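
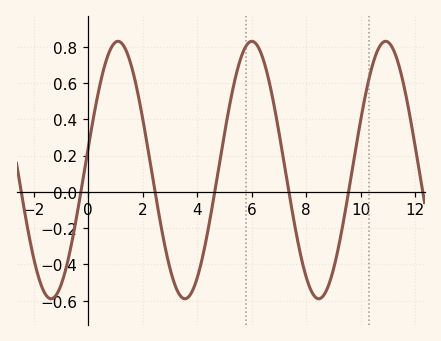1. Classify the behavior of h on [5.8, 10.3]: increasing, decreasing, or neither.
neither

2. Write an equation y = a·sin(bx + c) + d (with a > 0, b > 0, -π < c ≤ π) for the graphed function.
y = 0.71sin(1.28x + 0.17) + 0.12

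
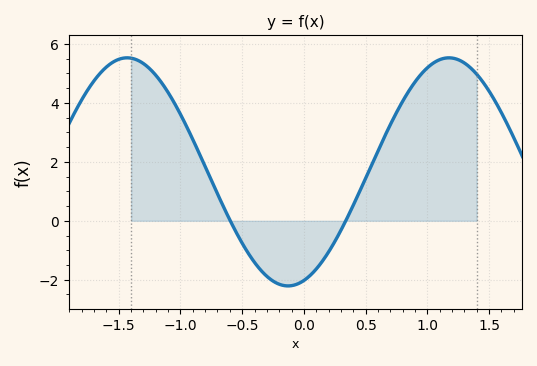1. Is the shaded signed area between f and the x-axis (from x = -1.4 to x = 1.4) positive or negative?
positive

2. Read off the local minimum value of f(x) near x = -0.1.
-2.2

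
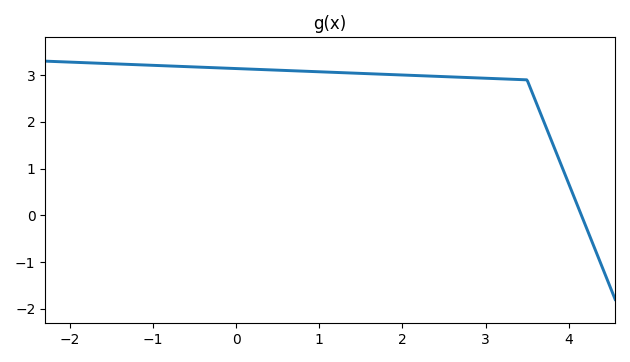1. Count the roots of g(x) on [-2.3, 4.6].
1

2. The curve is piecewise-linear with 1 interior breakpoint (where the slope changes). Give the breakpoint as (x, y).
(3.5, 2.9)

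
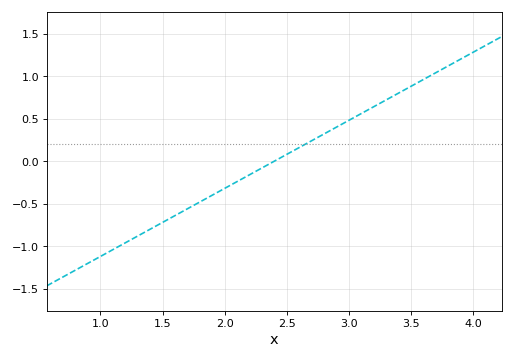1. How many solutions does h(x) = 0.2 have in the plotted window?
1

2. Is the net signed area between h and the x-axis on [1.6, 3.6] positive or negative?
positive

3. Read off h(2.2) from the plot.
-0.16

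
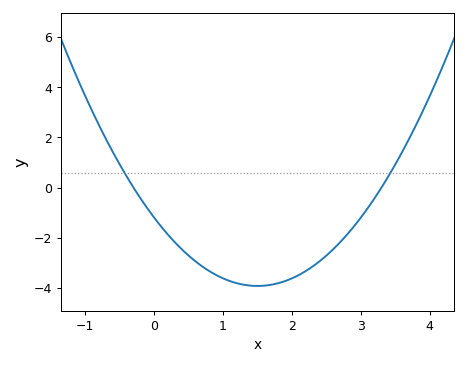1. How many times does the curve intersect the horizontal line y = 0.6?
2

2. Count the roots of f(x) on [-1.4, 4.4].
2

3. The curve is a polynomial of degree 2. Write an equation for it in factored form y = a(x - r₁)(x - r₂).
y = 1.21(x + 0.3)(x - 3.3)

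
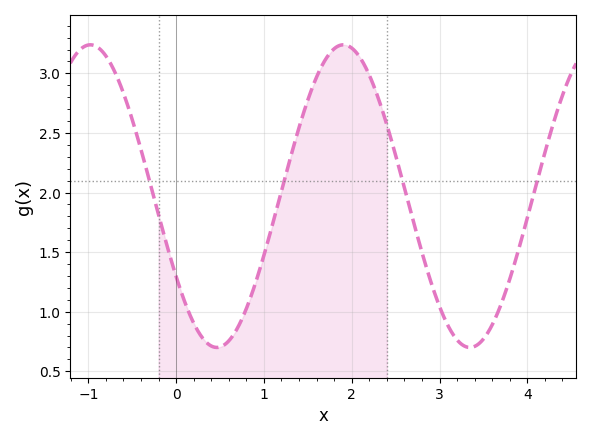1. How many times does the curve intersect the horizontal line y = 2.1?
4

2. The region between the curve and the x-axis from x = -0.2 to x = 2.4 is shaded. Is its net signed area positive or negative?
positive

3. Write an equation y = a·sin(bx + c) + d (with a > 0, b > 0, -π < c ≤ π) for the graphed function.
y = 1.27sin(2.2x - 2.6) + 1.97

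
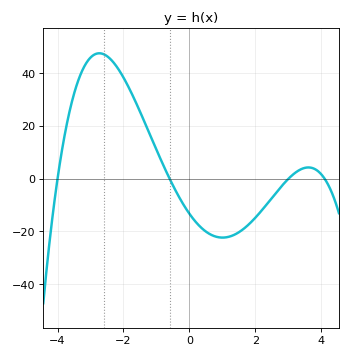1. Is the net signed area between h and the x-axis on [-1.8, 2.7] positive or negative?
negative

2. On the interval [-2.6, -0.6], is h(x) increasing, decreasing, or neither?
decreasing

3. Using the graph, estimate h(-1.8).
33.6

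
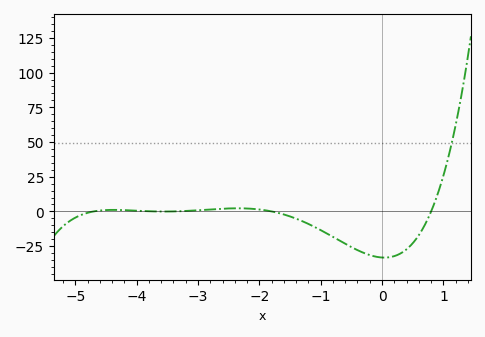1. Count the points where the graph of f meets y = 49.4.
1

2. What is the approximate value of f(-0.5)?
-26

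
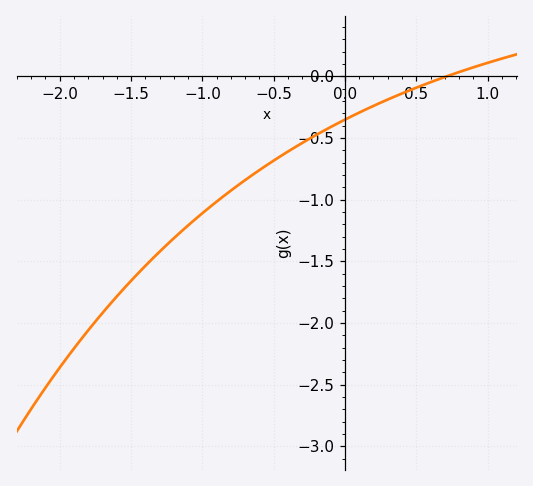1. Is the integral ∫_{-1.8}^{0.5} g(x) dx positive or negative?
negative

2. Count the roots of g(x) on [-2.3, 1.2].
1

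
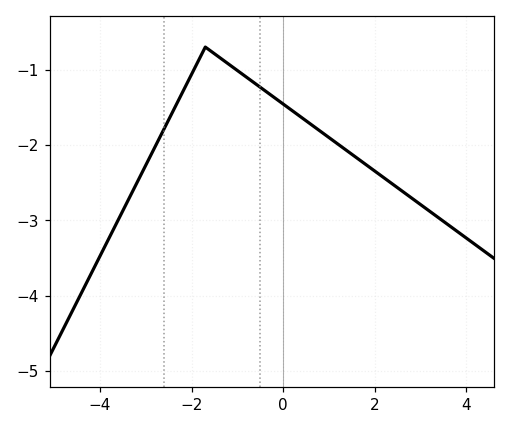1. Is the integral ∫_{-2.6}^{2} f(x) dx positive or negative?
negative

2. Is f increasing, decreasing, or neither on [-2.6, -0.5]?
neither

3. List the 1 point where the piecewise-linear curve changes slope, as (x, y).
(-1.7, -0.7)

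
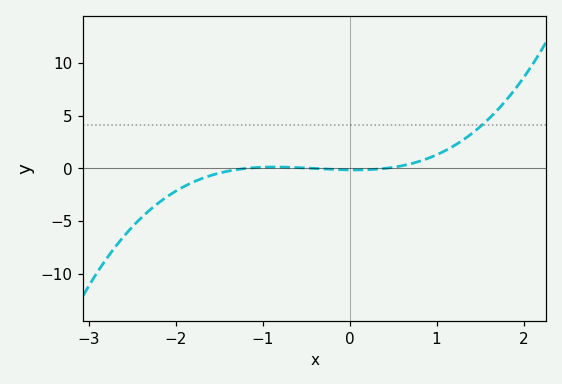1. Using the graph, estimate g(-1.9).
-1.5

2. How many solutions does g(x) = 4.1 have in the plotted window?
1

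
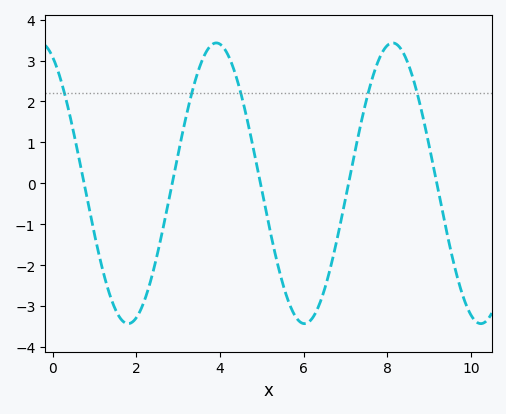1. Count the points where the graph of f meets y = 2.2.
5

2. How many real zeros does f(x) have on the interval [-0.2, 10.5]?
5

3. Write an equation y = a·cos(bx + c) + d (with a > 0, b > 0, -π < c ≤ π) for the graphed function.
y = 3.43cos(1.5x + 0.45) + 0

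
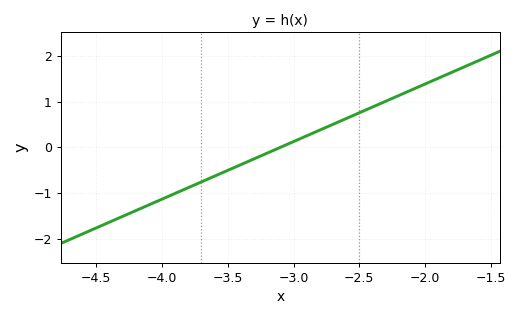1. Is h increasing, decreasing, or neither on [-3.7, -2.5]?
increasing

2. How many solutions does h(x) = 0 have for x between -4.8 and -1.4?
1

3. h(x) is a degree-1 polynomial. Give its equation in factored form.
y = 1.26(x + 3.1)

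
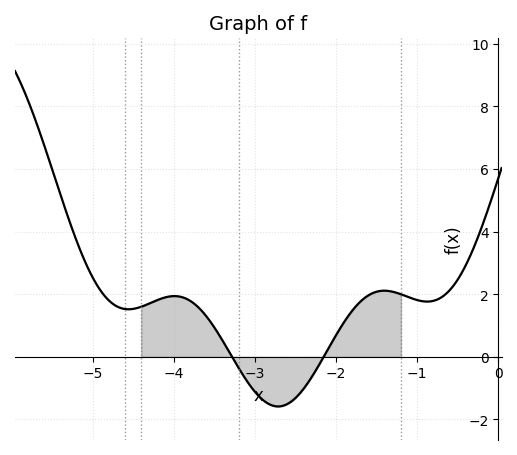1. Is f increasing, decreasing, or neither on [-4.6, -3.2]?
neither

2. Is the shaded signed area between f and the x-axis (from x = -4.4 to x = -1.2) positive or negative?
positive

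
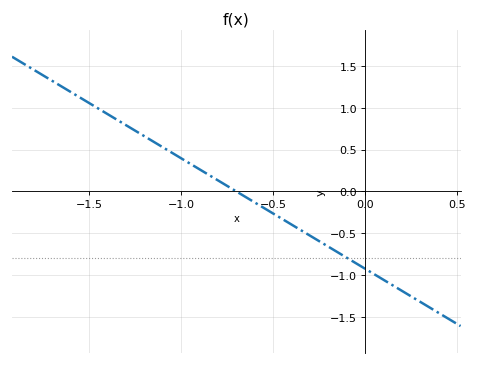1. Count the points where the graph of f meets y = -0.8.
1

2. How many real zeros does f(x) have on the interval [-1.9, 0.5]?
1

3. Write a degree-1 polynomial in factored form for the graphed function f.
y = -1.32(x + 0.7)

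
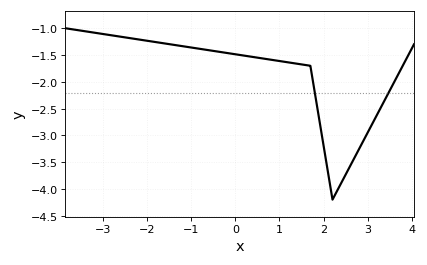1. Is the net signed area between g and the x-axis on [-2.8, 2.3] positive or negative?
negative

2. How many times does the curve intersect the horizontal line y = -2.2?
2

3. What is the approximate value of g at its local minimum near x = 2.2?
-4.2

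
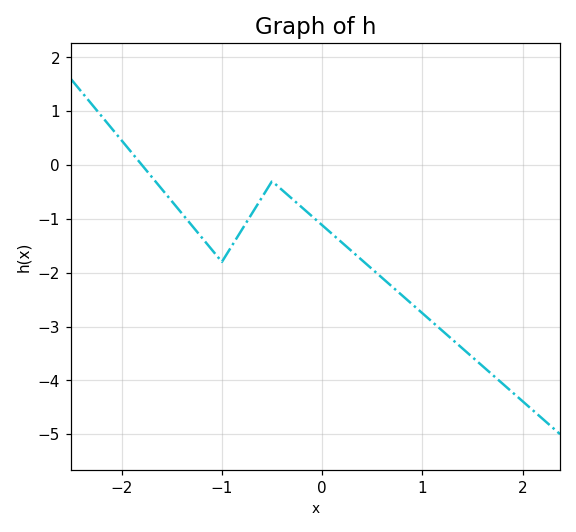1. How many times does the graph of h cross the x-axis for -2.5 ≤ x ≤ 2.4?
1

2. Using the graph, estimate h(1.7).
-3.9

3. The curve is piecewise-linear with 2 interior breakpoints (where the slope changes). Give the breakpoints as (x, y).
(-1, -1.8); (-0.5, -0.3)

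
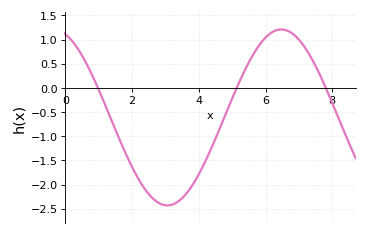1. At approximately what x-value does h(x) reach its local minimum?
3.06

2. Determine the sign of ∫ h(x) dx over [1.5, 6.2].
negative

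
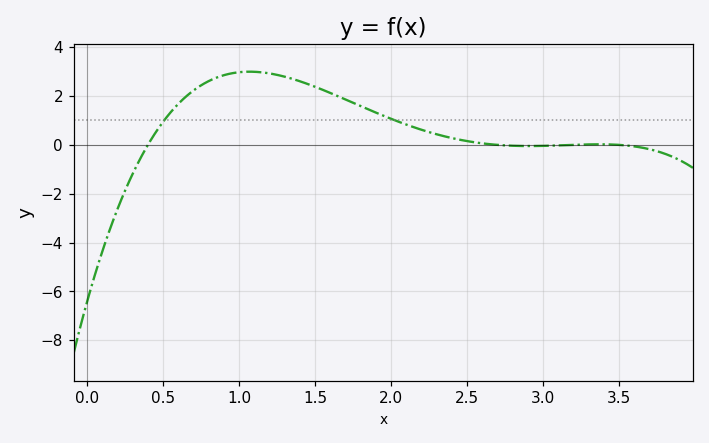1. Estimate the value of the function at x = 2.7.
0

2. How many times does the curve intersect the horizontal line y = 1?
2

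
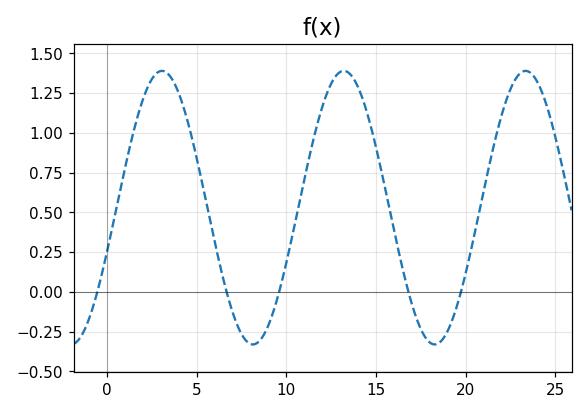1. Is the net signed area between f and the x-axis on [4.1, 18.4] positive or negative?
positive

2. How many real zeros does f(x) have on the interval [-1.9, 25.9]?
5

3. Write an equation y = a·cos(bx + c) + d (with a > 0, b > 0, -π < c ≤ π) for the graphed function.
y = 0.86cos(0.62x - 1.9) + 0.53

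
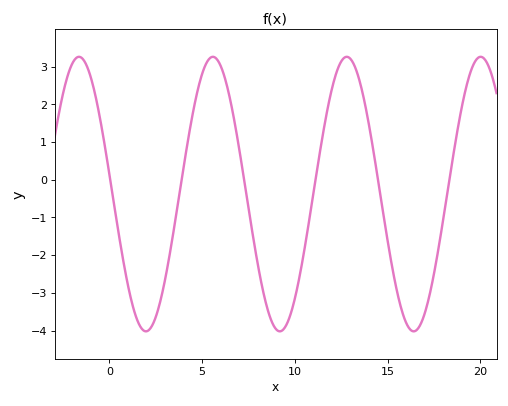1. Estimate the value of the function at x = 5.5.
3.25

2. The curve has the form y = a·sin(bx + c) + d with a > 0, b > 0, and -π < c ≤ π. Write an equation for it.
y = 3.64sin(0.87x + 3) - 0.38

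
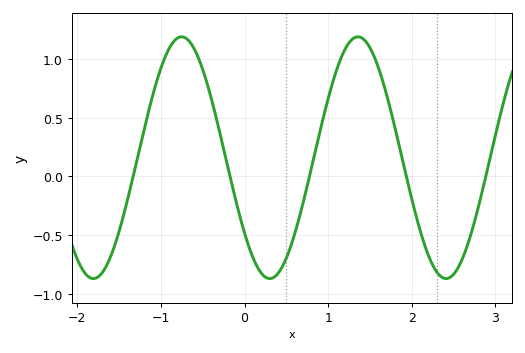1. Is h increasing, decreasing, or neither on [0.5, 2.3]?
neither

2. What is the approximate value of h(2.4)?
-0.85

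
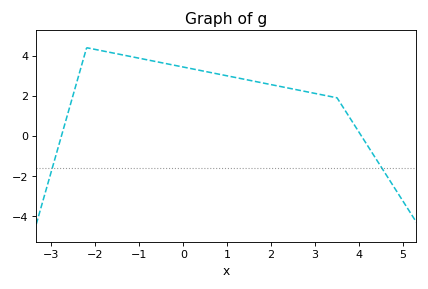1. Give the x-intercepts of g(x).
-2.8, 4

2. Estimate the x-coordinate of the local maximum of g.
-2.2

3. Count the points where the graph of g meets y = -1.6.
2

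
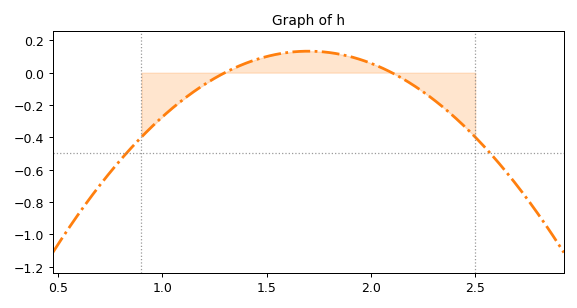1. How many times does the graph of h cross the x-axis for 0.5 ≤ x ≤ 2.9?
2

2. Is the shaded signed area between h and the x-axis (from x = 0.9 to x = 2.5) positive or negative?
negative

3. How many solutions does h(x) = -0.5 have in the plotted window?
2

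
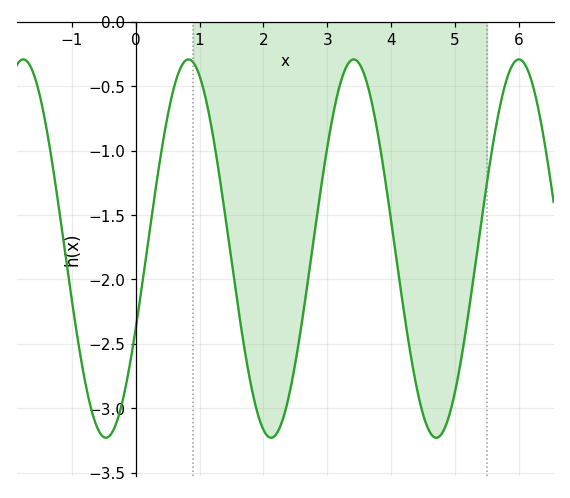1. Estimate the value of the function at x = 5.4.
-1.6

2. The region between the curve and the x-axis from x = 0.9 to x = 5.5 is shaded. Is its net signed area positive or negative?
negative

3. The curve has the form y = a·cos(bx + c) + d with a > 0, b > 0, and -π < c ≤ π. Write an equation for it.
y = 1.47cos(2.4x - 2) - 1.76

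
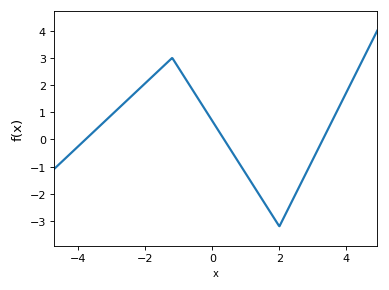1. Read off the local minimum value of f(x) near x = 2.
-3.2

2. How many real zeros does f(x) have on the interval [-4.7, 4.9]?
3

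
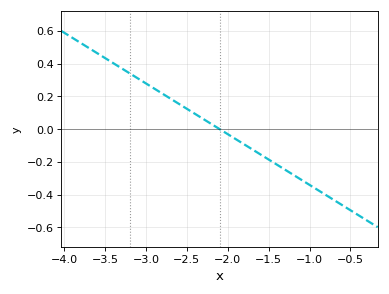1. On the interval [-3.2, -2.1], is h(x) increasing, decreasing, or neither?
decreasing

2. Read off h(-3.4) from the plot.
0.4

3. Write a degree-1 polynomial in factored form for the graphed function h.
y = -0.31(x + 2.1)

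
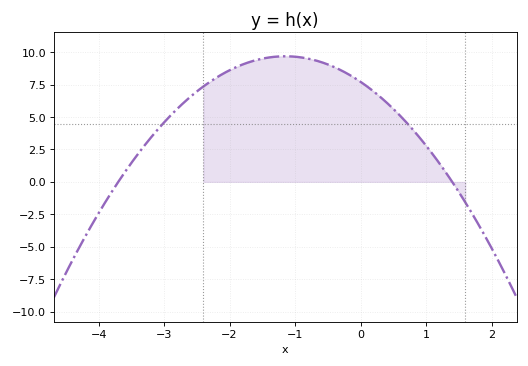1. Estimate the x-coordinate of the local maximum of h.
-1.15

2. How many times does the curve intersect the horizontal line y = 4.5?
2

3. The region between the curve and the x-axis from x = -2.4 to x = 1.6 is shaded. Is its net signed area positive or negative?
positive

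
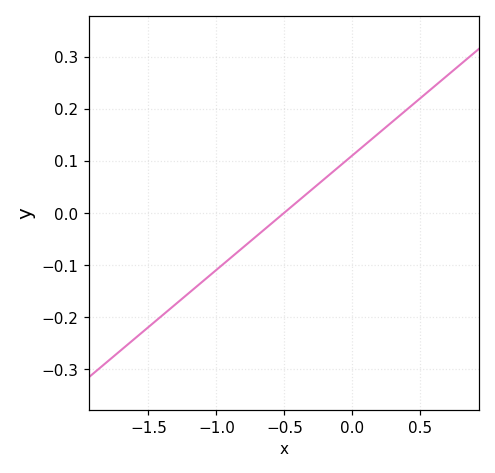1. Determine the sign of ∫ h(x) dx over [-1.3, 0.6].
positive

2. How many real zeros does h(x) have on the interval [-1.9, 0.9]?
1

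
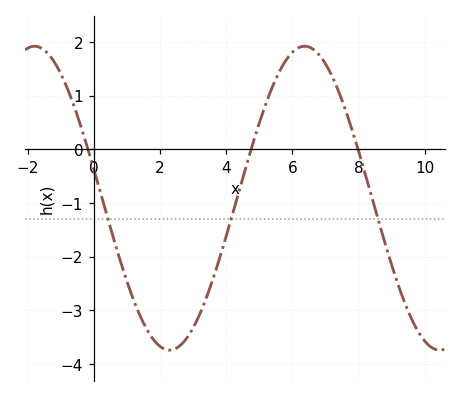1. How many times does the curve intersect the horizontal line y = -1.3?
3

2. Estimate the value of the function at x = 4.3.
-1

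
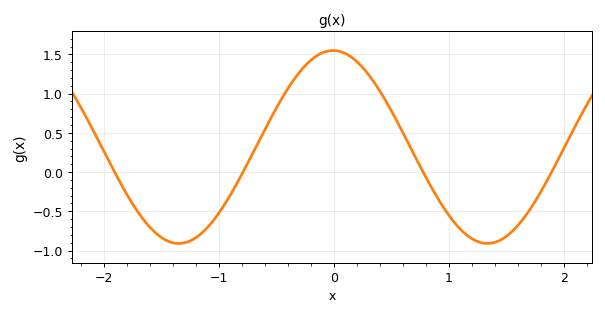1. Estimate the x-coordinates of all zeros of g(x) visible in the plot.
-1.9, -0.8, 0.8, 1.9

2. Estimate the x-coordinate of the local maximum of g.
0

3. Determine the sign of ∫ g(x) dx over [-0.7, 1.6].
positive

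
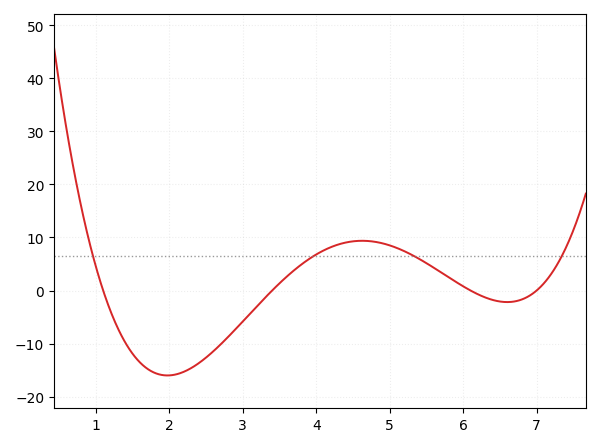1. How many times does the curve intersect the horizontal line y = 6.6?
4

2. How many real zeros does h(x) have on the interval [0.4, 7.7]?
4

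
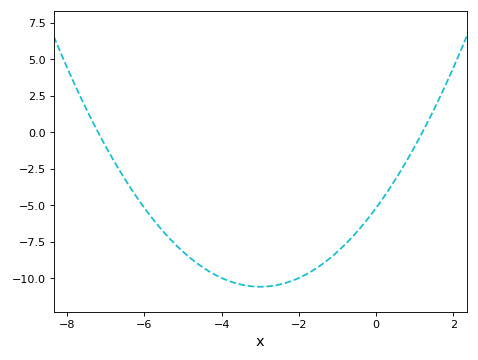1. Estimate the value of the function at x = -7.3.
0.51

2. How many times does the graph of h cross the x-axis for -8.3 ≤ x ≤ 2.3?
2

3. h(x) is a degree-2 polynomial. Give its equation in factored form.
y = 0.6(x + 7.2)(x - 1.2)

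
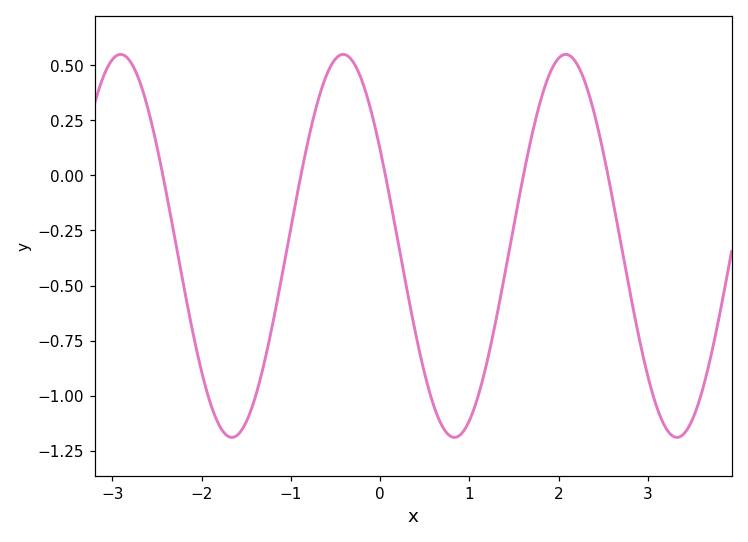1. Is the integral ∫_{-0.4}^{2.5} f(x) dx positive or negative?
negative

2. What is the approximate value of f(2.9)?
-0.733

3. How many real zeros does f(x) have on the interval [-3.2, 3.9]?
5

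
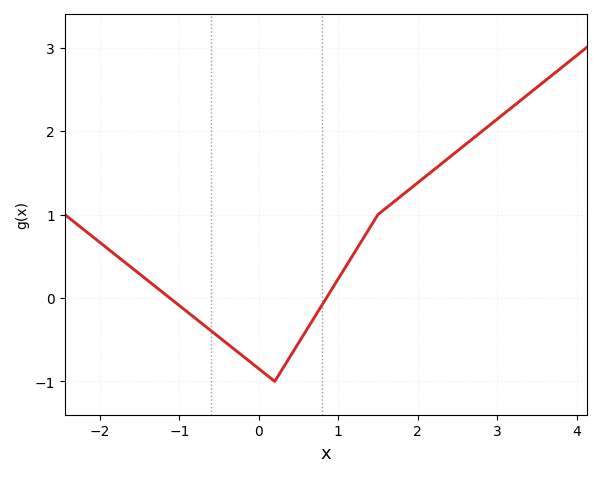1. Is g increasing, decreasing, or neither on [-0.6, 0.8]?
neither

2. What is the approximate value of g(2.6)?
1.8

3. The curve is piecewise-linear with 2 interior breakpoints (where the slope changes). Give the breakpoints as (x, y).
(0.2, -1); (1.5, 1)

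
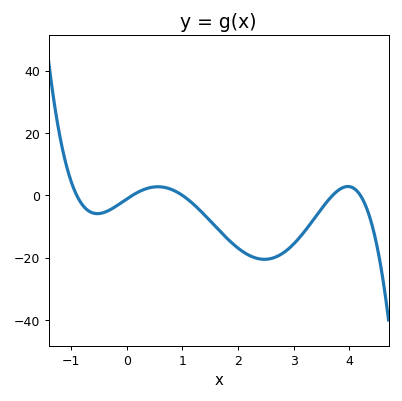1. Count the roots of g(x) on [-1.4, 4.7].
5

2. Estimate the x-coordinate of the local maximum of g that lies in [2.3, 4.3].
3.98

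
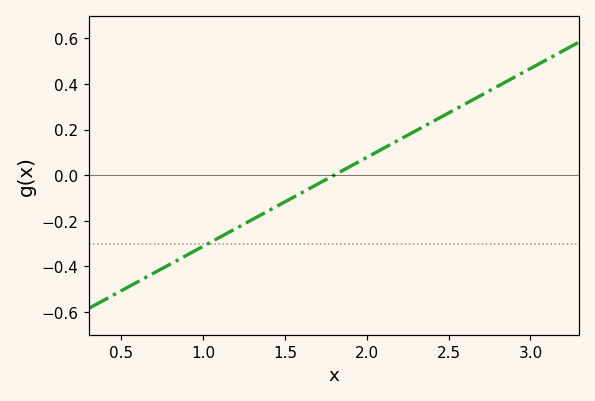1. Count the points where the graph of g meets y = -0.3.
1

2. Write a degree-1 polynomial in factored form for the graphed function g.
y = 0.39(x - 1.8)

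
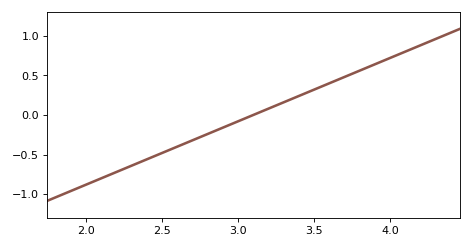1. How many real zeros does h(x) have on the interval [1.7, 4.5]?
1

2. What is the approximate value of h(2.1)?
-0.8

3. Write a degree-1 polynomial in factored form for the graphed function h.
y = 0.8(x - 3.1)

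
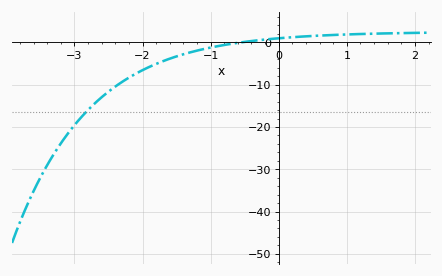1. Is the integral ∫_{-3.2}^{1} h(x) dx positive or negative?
negative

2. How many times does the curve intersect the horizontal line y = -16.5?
1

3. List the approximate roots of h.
-0.6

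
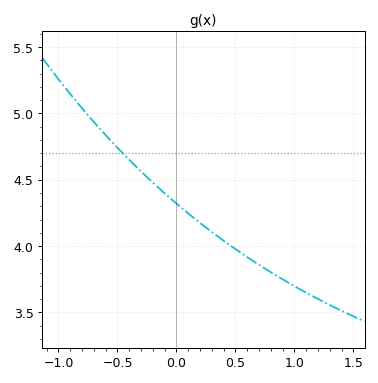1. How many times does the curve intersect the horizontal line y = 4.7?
1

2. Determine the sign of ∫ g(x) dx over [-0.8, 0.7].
positive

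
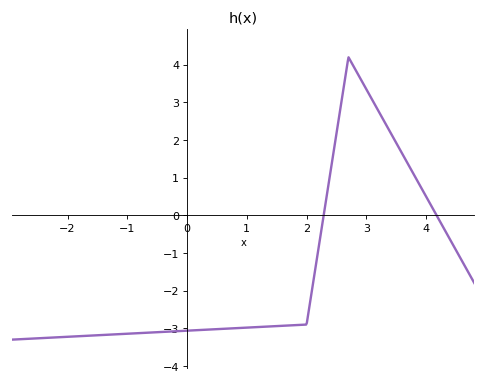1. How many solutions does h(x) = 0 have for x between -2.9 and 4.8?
2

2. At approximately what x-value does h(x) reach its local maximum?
2.8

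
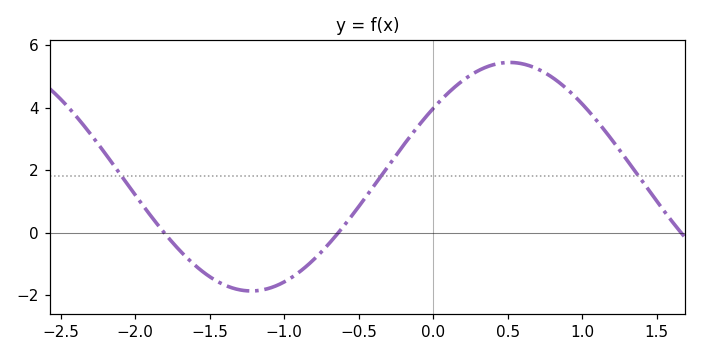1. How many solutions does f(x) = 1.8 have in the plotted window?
3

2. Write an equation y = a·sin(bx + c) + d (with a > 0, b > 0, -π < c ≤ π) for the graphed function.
y = 3.65sin(1.8x + 0.64) + 1.79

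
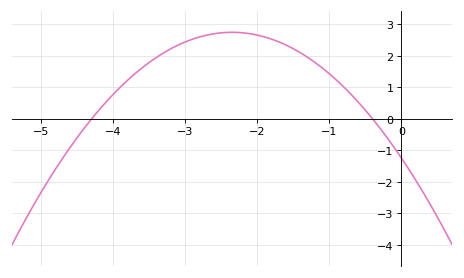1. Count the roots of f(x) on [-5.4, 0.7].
2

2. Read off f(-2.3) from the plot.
2.74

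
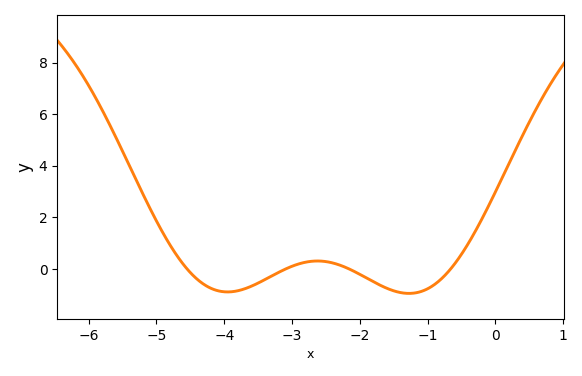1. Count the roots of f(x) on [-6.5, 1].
4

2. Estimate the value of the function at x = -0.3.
1.45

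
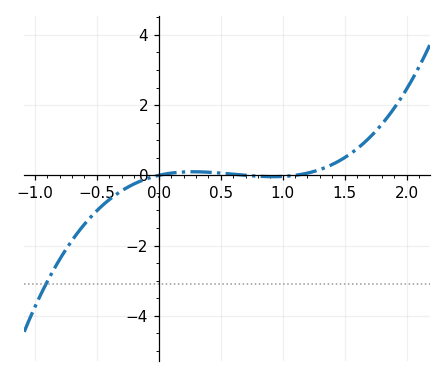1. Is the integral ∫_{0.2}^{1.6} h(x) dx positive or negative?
positive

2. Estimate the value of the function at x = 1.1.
0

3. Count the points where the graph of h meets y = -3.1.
1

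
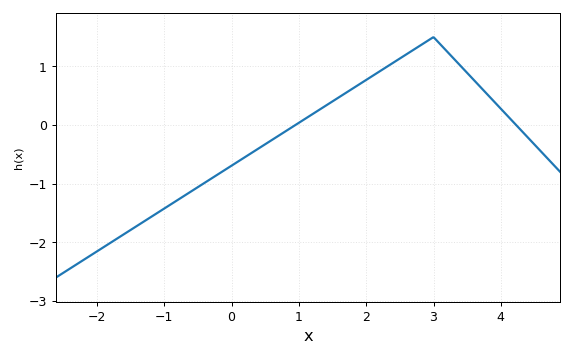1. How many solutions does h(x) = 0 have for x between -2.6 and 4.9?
2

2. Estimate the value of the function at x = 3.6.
0.8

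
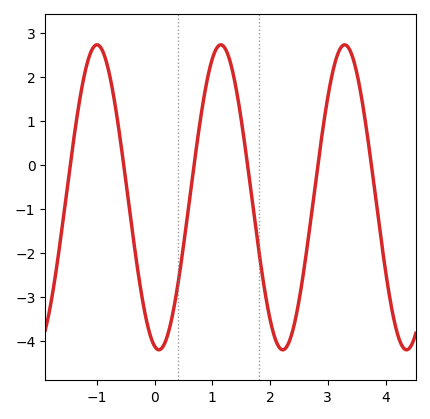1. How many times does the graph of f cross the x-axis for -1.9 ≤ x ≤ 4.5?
6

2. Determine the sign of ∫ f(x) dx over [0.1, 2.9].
negative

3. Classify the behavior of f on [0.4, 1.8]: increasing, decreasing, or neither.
neither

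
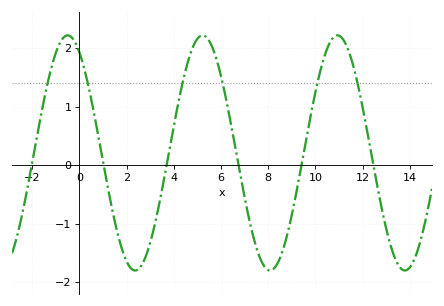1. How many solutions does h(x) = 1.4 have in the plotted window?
6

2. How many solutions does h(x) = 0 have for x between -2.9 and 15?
6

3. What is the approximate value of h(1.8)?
-1.4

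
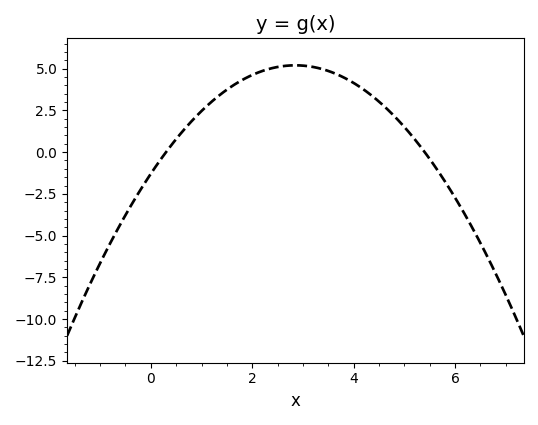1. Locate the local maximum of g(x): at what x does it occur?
2.8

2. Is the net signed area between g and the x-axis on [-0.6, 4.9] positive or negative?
positive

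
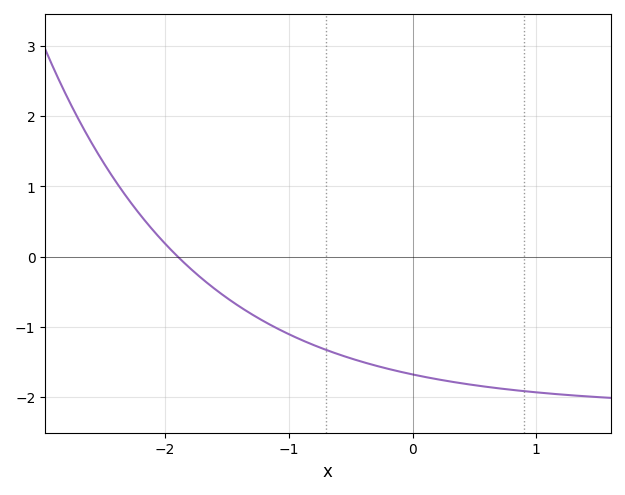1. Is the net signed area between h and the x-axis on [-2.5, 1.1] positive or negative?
negative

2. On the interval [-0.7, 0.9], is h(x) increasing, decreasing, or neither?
decreasing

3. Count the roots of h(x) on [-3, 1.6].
1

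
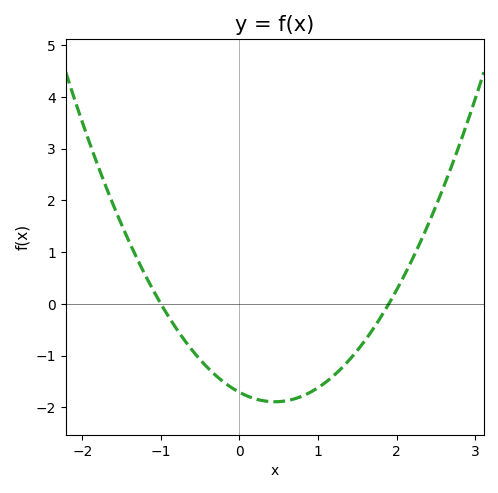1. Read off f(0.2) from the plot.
-1.84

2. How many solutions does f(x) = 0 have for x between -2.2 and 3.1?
2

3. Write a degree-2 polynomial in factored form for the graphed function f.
y = 0.9(x + 1)(x - 1.9)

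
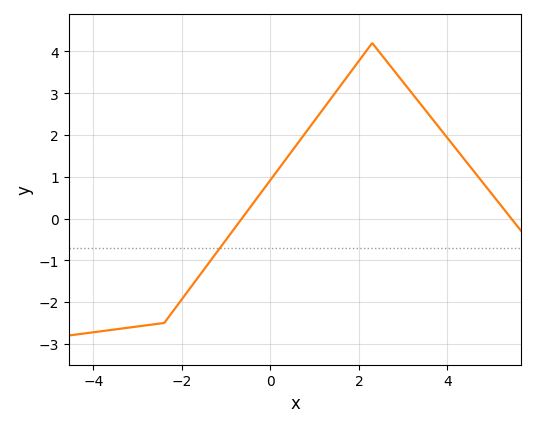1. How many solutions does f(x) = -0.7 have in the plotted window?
1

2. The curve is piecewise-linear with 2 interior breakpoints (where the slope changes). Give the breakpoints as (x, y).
(-2.4, -2.5); (2.3, 4.2)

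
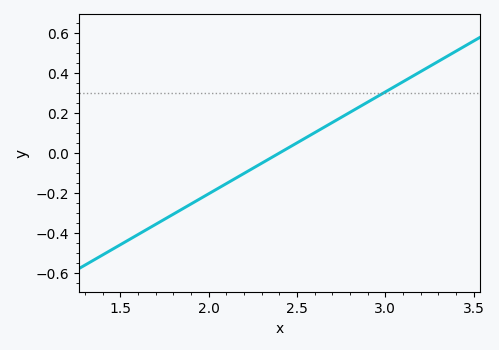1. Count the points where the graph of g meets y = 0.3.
1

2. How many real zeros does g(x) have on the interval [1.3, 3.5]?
1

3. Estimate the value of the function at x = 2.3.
-0.06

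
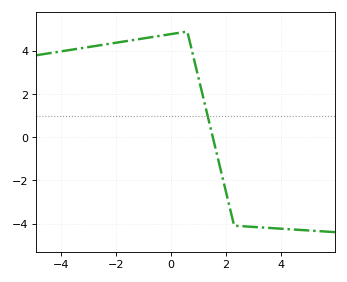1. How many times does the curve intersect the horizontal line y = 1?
1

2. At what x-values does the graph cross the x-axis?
1.6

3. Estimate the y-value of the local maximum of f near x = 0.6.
4.8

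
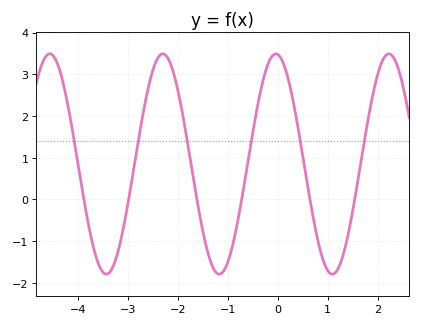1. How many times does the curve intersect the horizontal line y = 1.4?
6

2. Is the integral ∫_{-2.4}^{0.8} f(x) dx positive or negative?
positive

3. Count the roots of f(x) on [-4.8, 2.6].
6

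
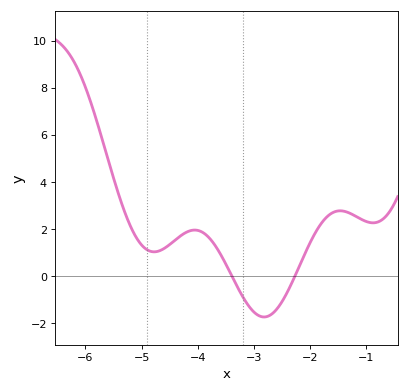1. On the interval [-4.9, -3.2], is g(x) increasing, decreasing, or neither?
neither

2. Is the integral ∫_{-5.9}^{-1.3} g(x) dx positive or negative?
positive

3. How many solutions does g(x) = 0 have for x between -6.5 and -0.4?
2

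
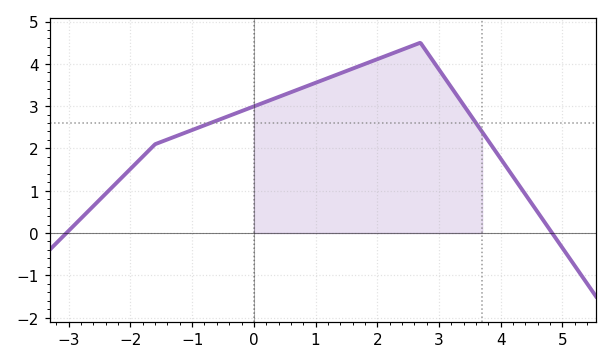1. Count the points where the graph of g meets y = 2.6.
2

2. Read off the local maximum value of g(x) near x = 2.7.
4.5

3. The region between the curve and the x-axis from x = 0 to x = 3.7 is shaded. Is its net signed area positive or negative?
positive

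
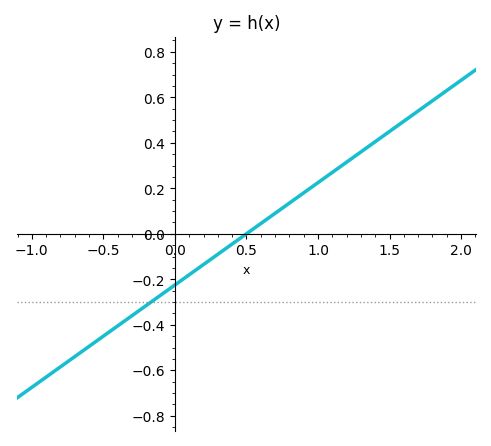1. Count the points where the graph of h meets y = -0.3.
1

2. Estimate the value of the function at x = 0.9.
0.18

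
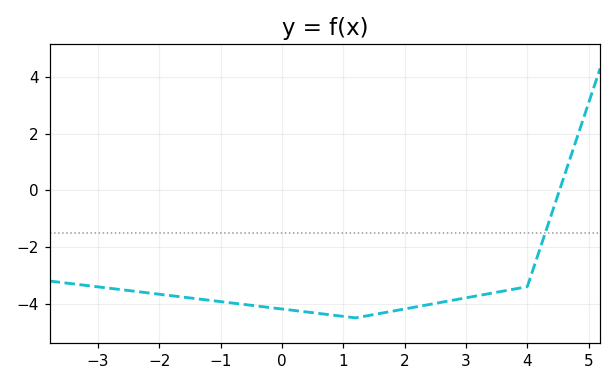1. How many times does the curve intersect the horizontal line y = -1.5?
1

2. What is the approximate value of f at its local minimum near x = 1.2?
-4.5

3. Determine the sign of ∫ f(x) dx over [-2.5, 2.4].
negative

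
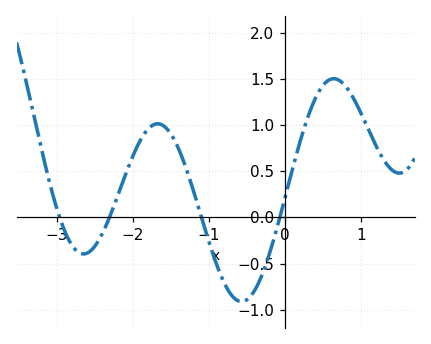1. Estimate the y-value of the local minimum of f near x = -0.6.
-0.9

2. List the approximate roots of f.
-3, -2.3, -1.1, -0.1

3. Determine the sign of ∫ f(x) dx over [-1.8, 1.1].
positive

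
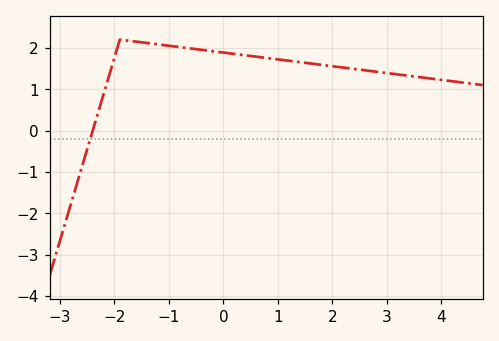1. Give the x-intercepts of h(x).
-2.4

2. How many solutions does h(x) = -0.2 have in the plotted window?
1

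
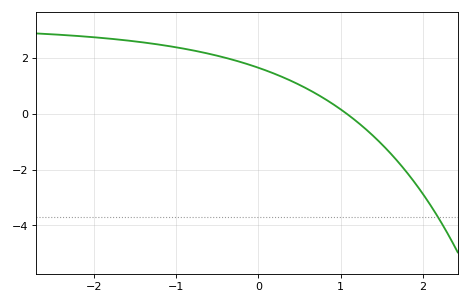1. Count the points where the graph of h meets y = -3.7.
1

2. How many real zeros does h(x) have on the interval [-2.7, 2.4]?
1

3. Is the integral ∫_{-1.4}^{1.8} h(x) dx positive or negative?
positive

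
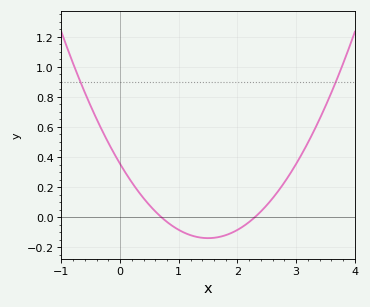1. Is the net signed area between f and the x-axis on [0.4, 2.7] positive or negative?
negative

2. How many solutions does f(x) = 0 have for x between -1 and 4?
2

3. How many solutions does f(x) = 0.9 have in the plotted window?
2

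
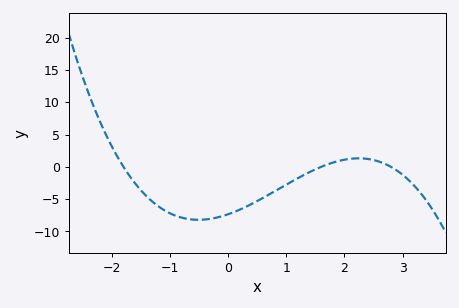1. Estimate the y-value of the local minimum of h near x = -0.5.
-8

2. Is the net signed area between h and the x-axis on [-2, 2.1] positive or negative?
negative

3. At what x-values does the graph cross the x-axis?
-1.8, 1.6, 2.8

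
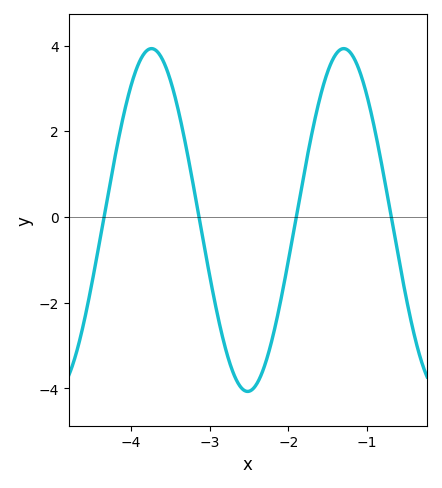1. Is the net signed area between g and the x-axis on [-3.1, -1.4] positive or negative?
negative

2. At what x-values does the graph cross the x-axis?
-4.3, -3.1, -1.9, -0.7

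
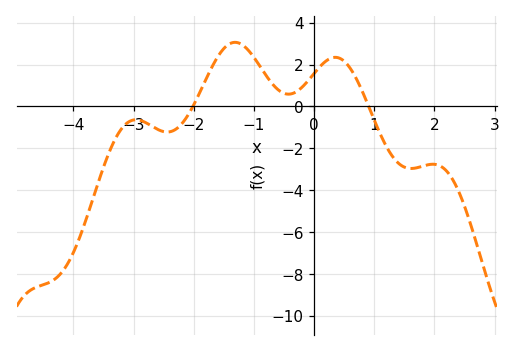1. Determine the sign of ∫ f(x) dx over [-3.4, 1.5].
positive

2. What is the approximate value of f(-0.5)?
0.6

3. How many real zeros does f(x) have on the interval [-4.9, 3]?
2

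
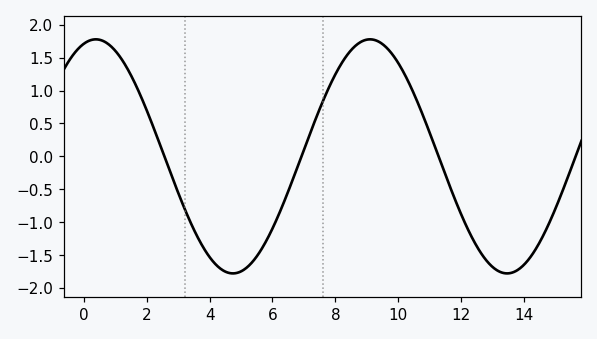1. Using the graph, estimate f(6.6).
-0.4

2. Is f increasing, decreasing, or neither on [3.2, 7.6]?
neither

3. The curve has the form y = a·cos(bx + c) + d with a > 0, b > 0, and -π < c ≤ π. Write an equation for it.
y = 1.78cos(0.72x - 0.27) + 0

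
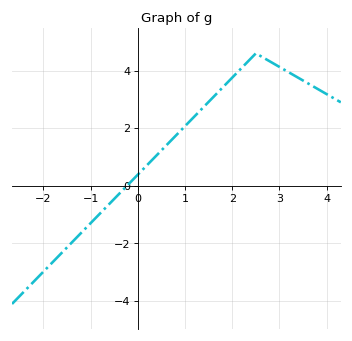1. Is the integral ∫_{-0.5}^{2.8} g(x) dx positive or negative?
positive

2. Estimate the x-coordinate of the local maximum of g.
2.5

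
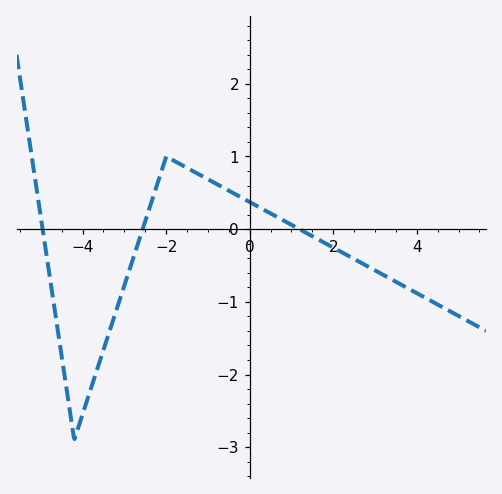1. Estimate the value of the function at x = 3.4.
-0.7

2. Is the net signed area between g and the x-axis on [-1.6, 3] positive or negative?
positive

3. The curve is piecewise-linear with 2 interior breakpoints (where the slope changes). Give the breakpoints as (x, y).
(-4.2, -2.9); (-2, 1)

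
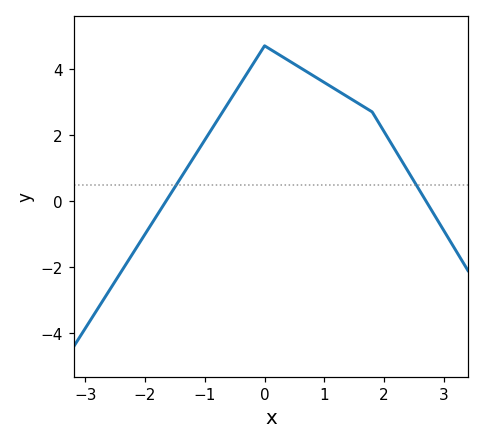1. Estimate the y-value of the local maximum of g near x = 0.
4.7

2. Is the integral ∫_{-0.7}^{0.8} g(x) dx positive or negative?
positive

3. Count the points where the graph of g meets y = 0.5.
2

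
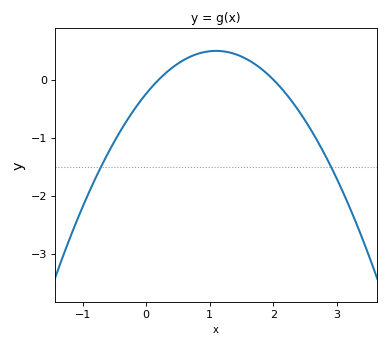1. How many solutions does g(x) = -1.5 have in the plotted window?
2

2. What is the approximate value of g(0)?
-0.2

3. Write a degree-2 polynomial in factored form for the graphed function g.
y = -0.61(x - 0.2)(x - 2)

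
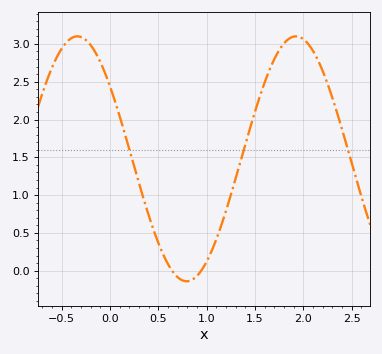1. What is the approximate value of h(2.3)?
2.29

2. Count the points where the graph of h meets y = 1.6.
3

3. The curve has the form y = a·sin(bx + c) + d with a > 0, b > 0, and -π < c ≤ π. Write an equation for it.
y = 1.62sin(2.78x + 2.51) + 1.48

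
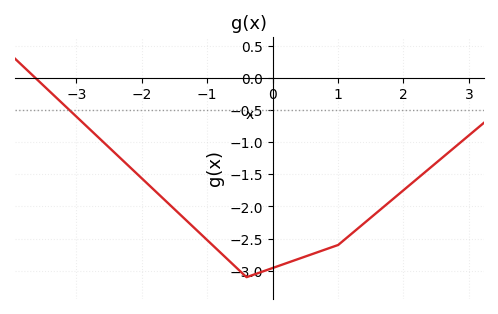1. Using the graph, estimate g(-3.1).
-0.506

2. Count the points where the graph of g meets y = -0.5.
1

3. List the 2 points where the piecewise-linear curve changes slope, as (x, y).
(-0.4, -3.1); (1, -2.6)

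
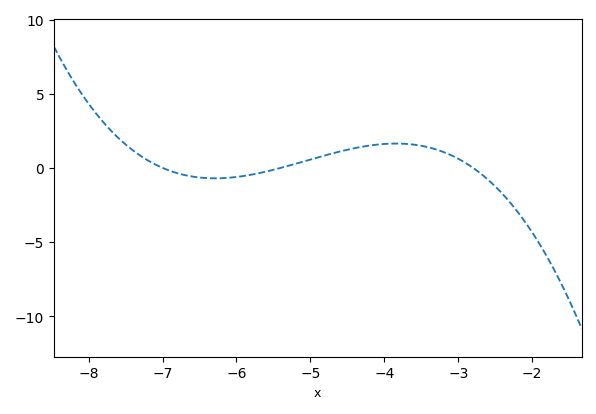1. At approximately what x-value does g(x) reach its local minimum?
-6.29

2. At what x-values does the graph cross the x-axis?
-7, -5.4, -2.8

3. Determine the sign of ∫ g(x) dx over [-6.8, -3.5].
positive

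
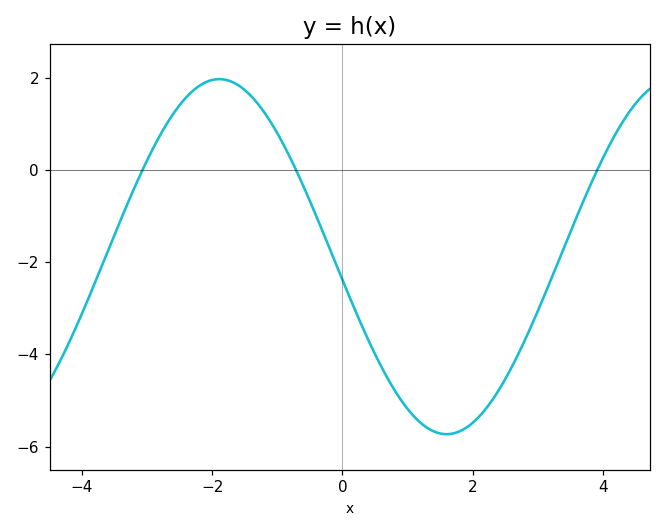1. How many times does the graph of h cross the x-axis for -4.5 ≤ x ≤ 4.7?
3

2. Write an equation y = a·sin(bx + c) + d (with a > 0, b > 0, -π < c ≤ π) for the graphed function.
y = 3.85sin(0.9x - 3) - 1.88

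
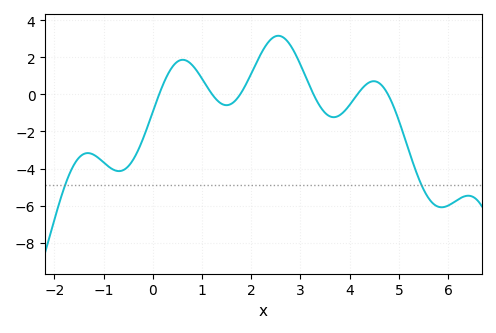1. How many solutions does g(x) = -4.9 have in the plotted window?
2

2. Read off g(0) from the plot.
-1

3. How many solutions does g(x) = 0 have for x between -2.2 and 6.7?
6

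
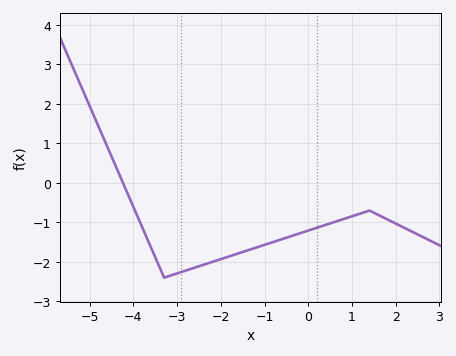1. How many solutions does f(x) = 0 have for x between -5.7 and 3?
1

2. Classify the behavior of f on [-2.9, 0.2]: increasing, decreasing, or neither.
increasing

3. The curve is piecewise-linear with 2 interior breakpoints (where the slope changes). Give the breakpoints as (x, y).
(-3.3, -2.4); (1.4, -0.7)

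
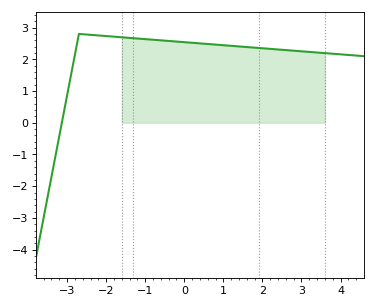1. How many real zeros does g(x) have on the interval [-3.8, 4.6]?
1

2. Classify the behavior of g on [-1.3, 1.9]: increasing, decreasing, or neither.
decreasing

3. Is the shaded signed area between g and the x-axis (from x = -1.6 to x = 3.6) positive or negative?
positive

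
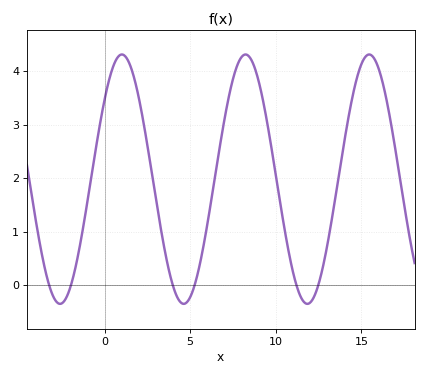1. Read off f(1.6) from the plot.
4.01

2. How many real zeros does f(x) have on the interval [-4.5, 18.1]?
6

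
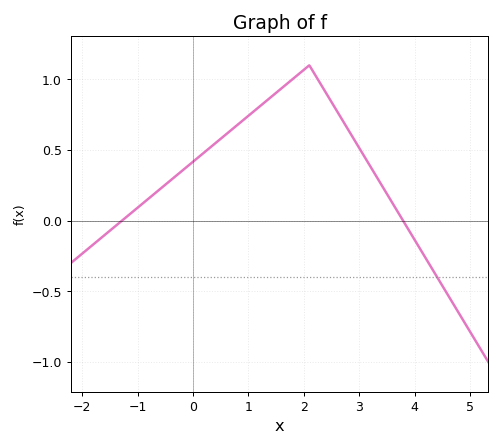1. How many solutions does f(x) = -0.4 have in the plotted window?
1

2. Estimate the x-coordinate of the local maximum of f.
2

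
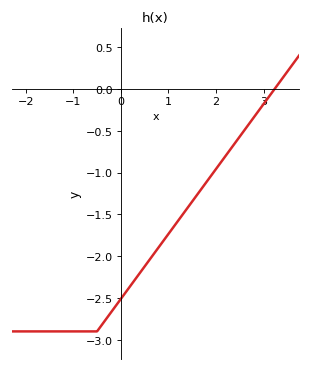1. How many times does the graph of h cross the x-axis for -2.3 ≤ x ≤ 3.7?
1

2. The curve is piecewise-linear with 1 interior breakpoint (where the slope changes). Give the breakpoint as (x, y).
(-0.5, -2.9)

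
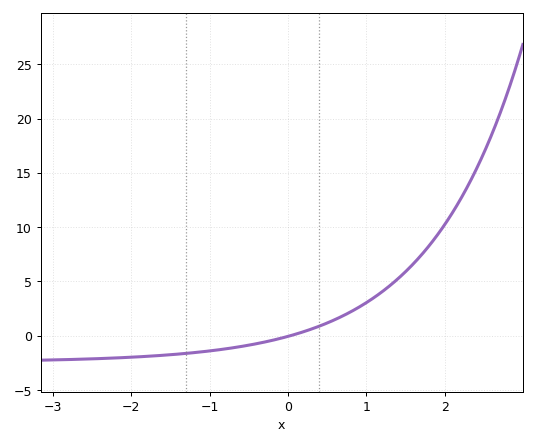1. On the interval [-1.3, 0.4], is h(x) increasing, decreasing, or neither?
increasing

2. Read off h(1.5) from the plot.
6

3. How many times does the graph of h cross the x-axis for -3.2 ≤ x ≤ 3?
1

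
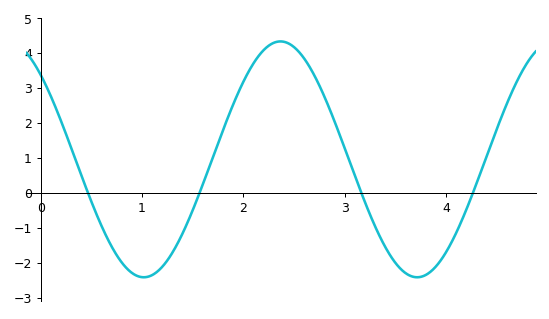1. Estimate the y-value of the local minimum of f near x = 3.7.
-2.4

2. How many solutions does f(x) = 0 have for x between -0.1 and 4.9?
4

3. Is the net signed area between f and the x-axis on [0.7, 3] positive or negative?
positive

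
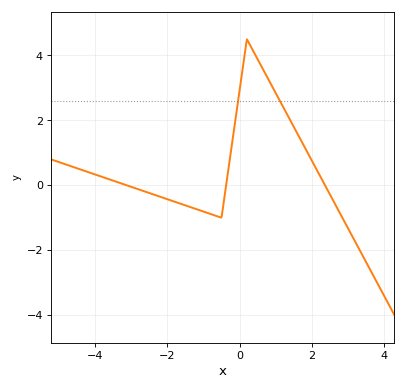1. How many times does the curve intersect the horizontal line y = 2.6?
2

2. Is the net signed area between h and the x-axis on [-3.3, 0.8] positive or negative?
positive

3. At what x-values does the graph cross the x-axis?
-3.2, -0.4, 2.4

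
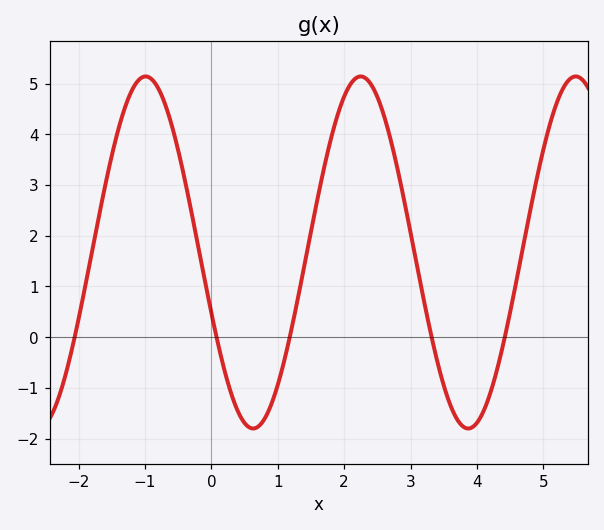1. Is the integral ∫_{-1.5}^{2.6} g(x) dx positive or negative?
positive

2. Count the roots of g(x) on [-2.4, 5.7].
5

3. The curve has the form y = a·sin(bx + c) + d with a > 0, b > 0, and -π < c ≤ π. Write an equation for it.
y = 3.47sin(1.9x - 2.8) + 1.67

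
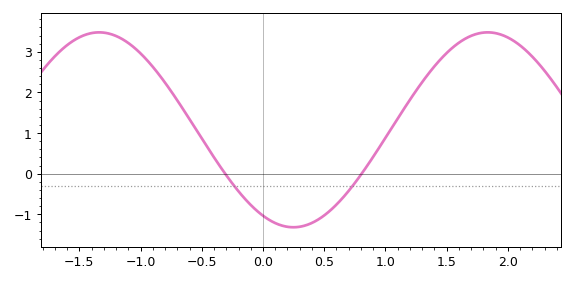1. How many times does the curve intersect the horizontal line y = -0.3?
2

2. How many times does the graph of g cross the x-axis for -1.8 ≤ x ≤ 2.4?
2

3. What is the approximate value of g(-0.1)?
-0.772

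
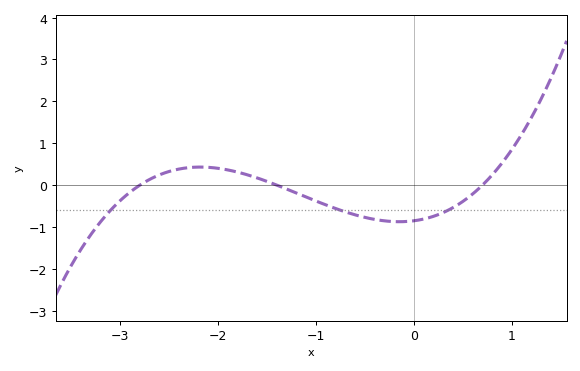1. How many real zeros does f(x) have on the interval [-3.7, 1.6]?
3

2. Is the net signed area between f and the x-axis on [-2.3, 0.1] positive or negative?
negative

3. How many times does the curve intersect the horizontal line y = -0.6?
3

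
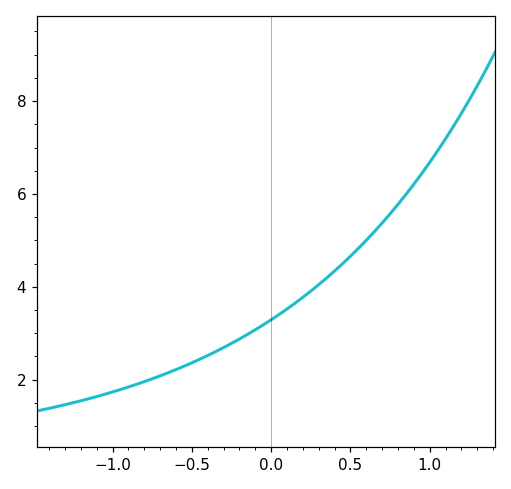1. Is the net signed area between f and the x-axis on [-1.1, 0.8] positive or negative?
positive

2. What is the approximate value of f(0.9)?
6.21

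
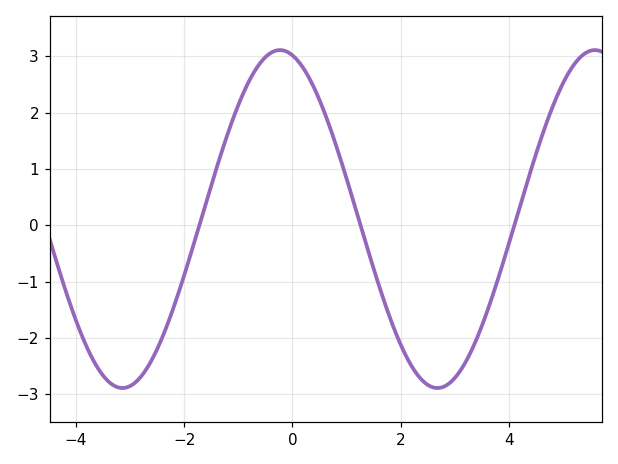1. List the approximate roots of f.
-1.8, 1.2, 4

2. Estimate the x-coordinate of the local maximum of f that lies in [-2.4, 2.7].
-0.2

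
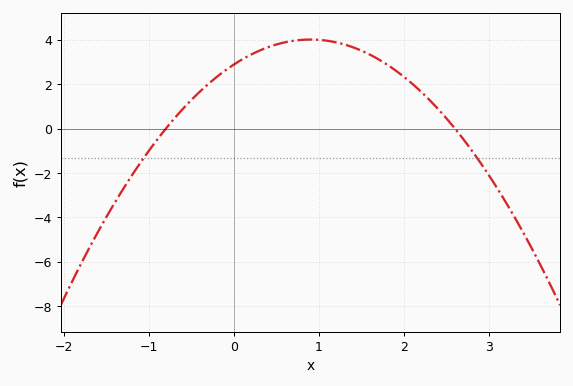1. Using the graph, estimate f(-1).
-1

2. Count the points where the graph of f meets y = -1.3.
2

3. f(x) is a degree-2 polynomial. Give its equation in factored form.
y = -1.39(x + 0.8)(x - 2.6)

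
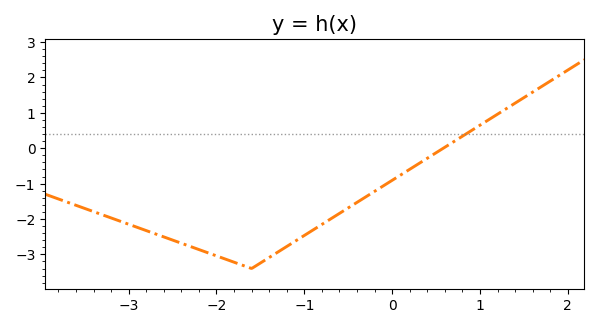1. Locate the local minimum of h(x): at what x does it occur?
-1.6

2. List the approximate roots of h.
0.6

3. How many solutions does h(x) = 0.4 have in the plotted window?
1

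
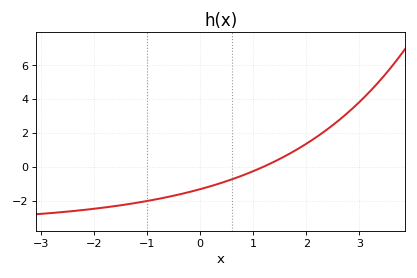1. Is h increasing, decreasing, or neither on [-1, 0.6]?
increasing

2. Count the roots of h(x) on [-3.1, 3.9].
1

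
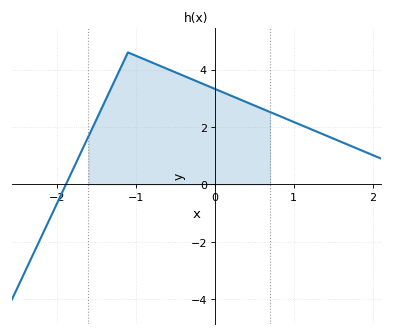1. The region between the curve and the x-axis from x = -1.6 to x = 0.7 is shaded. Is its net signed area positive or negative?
positive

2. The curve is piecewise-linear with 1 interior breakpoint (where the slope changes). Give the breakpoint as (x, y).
(-1.1, 4.6)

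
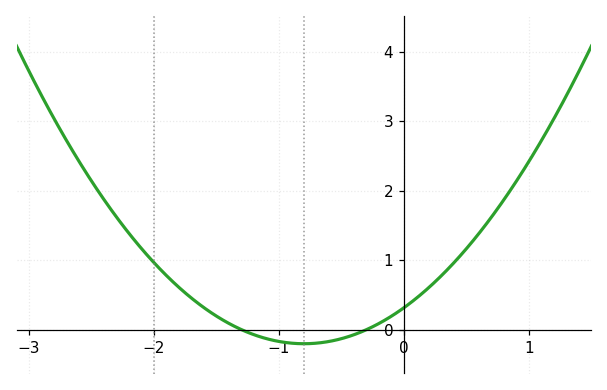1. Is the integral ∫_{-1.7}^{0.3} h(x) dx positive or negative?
positive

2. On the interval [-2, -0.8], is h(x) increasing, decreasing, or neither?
decreasing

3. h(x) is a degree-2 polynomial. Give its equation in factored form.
y = 0.81(x + 1.3)(x + 0.3)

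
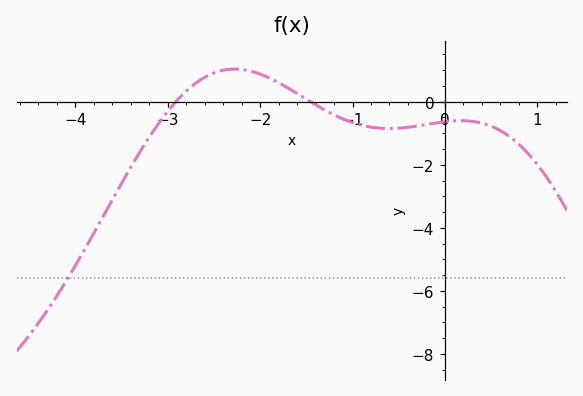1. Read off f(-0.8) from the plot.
-0.8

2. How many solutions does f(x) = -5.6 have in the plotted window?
1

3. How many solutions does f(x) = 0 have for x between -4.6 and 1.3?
2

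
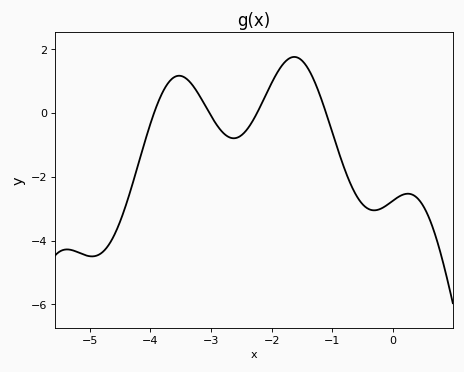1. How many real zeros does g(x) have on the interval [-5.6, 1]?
4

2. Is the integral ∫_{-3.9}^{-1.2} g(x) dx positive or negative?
positive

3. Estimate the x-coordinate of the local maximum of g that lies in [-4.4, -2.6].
-3.5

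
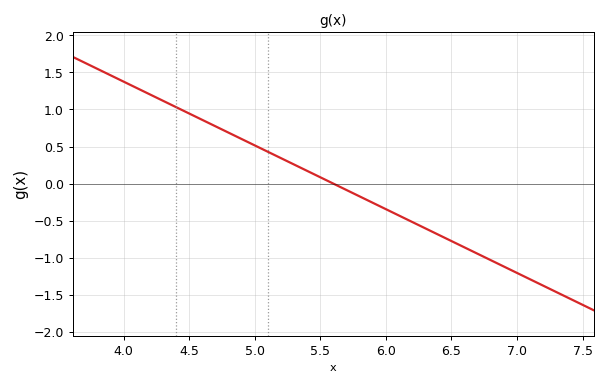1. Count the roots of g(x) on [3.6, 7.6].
1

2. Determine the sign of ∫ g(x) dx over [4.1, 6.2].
positive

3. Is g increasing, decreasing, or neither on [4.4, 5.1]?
decreasing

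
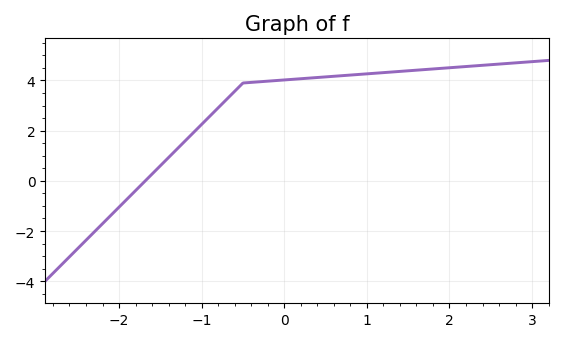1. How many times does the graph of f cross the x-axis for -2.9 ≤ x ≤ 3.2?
1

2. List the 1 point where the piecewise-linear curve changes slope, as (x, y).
(-0.5, 3.9)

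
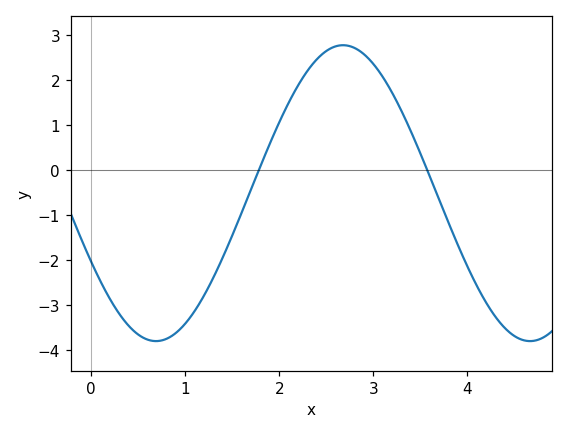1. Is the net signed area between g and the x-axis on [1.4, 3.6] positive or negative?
positive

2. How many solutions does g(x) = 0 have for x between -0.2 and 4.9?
2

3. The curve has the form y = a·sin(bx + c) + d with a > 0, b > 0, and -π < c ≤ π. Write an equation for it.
y = 3.29sin(1.58x - 2.66) - 0.51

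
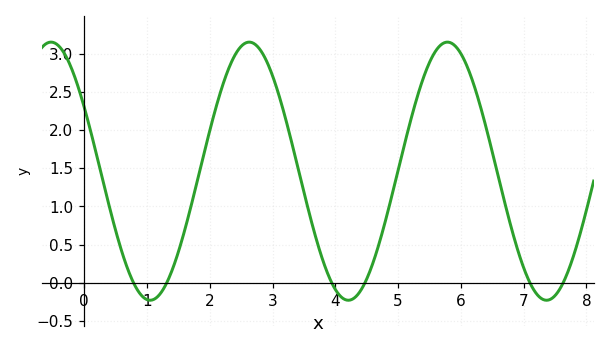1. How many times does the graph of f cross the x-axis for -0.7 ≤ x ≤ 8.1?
6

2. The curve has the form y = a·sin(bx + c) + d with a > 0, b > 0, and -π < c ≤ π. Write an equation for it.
y = 1.69sin(1.99x + 2.62) + 1.46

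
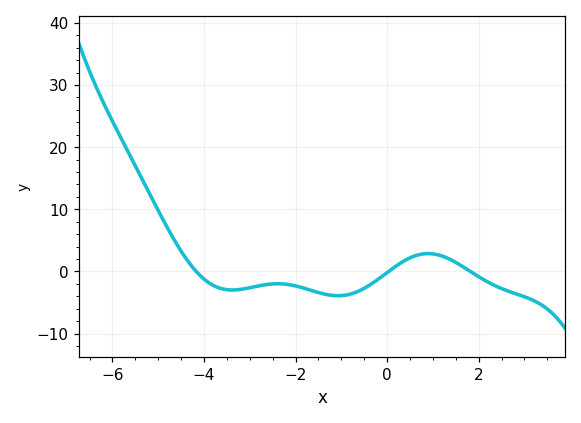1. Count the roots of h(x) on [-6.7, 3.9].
3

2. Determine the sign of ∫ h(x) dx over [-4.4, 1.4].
negative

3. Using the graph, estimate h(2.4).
-2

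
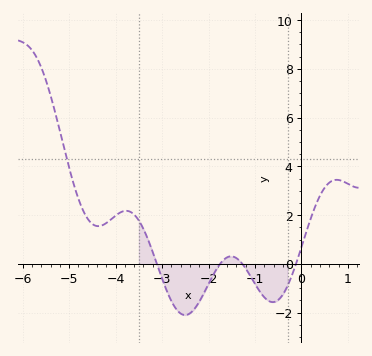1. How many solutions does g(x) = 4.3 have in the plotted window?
1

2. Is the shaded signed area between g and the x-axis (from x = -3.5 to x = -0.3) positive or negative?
negative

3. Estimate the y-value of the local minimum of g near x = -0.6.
-1.6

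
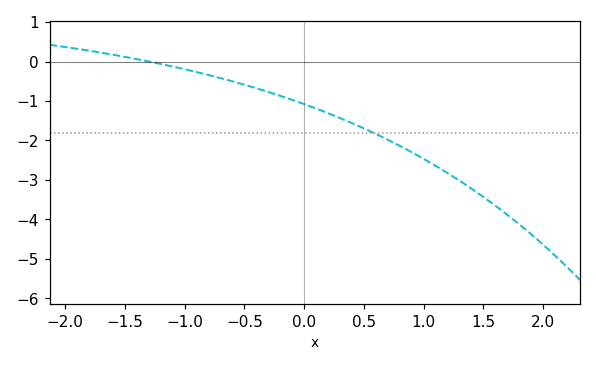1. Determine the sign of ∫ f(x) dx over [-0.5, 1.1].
negative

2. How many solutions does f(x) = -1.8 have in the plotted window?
1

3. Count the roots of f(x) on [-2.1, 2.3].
1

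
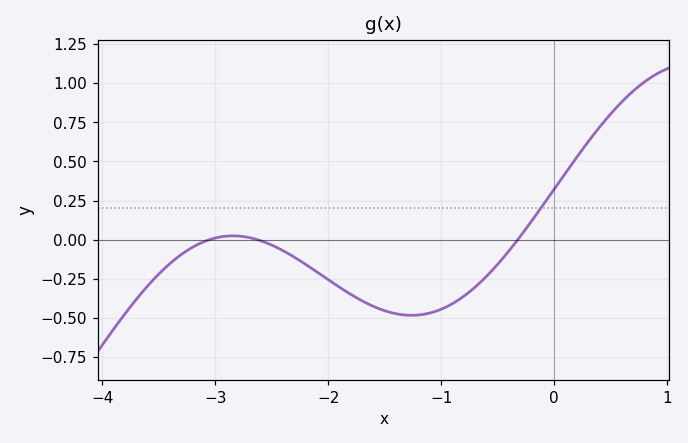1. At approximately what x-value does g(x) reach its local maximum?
-2.8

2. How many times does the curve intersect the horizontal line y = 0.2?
1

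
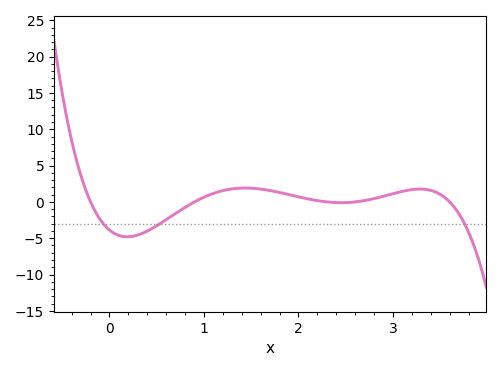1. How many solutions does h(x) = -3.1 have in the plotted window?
3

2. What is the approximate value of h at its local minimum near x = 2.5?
-0.106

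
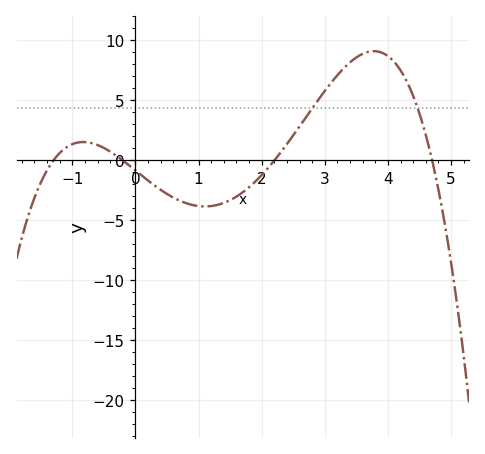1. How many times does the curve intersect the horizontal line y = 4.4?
2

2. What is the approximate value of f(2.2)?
0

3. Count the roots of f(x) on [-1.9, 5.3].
4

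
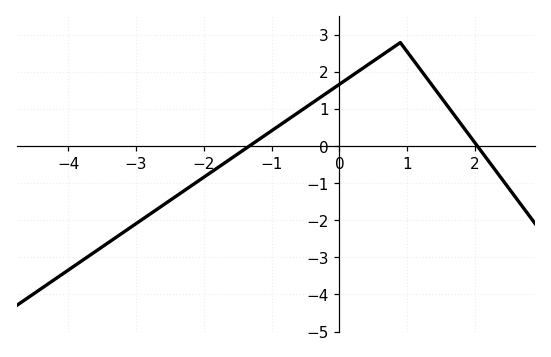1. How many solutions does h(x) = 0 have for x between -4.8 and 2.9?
2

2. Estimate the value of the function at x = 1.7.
0.834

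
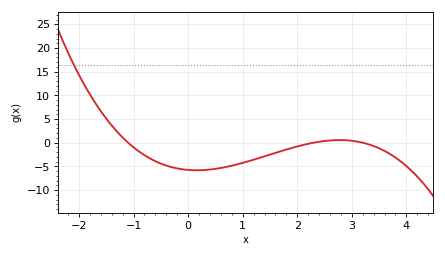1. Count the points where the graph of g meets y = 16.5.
1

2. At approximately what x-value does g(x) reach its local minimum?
0.158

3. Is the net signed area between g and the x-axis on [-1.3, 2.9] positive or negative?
negative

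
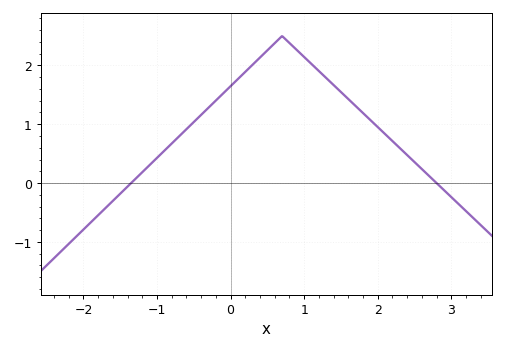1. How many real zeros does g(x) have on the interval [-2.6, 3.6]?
2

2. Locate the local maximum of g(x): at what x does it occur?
0.7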